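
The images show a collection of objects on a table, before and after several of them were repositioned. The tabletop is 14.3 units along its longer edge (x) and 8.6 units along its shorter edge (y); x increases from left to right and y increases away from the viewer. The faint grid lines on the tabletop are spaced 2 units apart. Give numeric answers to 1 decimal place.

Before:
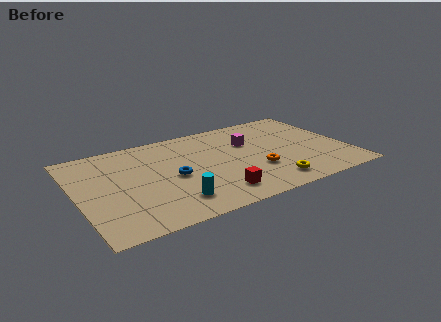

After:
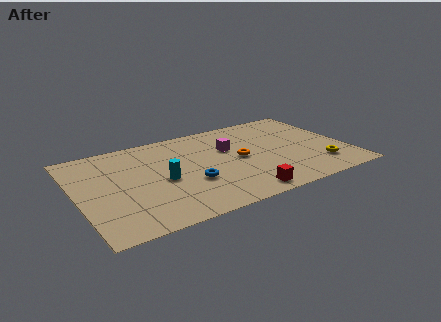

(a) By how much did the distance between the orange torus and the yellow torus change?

+3.0

The distance was about 1.6 in the first image and 4.6 in the second, so they moved 3.0 units further apart.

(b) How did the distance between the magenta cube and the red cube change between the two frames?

-0.3

The distance was about 4.8 in the first image and 4.5 in the second, so they moved 0.3 units closer together.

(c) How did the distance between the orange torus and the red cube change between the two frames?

+0.6

The distance was about 2.7 in the first image and 3.3 in the second, so they moved 0.6 units further apart.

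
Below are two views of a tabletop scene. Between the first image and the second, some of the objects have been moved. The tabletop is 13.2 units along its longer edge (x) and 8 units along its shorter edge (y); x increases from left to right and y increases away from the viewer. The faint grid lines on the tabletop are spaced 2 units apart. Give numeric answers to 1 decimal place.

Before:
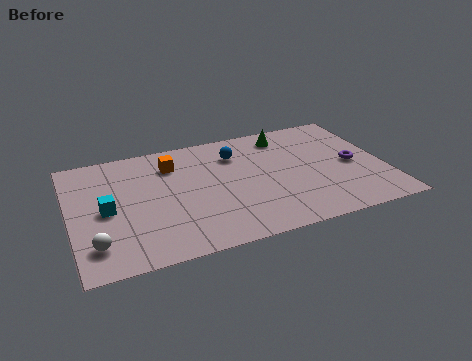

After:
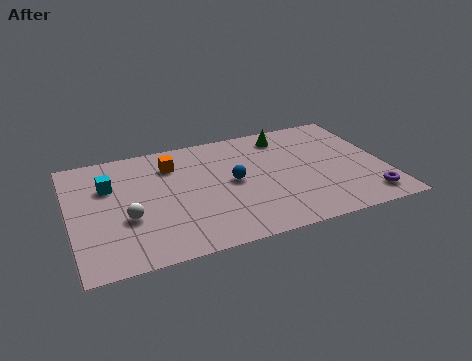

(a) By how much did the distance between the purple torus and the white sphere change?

-1.2

The distance was about 11.2 in the first image and 10.0 in the second, so they moved 1.2 units closer together.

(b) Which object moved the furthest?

the purple torus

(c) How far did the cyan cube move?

1.6

From (1.5, 3.8) to (1.7, 5.4), the cyan cube covered √(0.2² + 1.6²) ≈ 1.6 units.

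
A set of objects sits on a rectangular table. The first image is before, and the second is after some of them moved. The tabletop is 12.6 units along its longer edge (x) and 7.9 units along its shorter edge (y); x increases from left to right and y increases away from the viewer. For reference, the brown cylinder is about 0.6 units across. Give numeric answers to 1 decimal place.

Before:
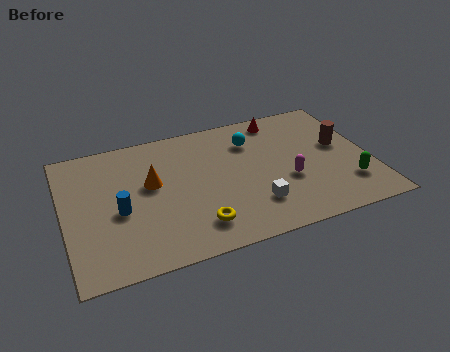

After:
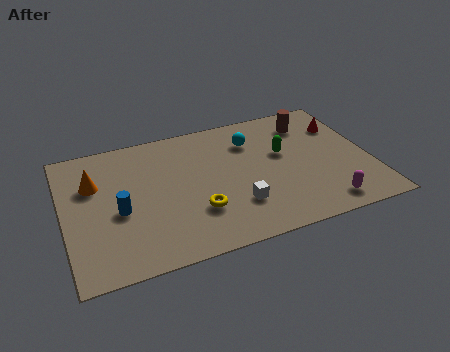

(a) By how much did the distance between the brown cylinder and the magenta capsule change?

+2.4

The distance was about 2.8 in the first image and 5.2 in the second, so they moved 2.4 units further apart.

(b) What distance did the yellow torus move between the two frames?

0.8

The yellow torus was near (5.2, 1.6) before and (5.3, 2.4) after, so it travelled √(0.1² + 0.8²) ≈ 0.8 units.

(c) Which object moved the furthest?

the green capsule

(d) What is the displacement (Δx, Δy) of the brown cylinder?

(-1.1, 1.8)

The brown cylinder was at about (11.5, 4.5) and moved to about (10.4, 6.3).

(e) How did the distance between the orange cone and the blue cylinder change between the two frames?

+0.3

Before: roughly 1.8 units apart; after: 2.1. That's 0.3 units further apart.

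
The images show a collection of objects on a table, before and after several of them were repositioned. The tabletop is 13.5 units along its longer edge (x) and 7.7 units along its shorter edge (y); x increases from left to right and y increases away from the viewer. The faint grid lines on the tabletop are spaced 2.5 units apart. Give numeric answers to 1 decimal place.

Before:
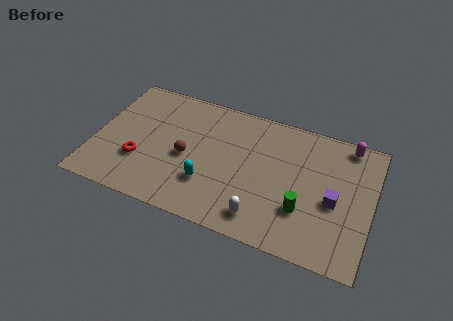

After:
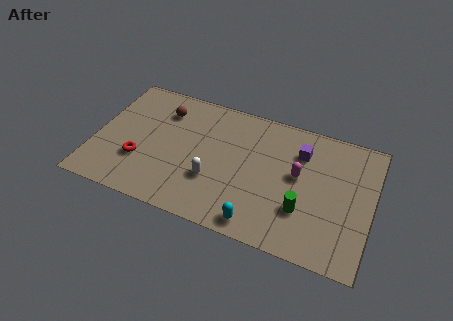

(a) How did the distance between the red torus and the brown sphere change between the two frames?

+1.1

They were about 2.4 units apart before and 3.5 after — 1.1 units further apart.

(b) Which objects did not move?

the green cylinder and the red torus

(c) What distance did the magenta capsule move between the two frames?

3.4

The magenta capsule was near (12.1, 6.9) before and (9.9, 4.3) after, so it travelled √(2.2² + 2.6²) ≈ 3.4 units.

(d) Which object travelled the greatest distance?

the magenta capsule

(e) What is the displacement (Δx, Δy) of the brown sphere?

(-1.4, 2.4)

The brown sphere was at about (4.5, 3.5) and moved to about (3.1, 5.9).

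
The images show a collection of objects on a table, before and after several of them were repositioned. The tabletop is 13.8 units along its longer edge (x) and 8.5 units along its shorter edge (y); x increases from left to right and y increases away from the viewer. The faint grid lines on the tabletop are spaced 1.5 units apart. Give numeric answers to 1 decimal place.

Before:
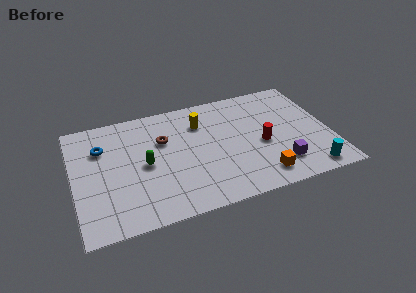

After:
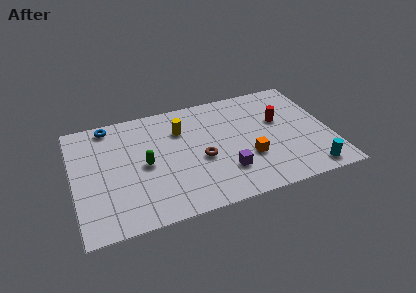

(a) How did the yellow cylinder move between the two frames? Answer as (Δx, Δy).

(-1.1, -0.2)

The yellow cylinder started near (7.0, 6.3) and ended near (5.9, 6.1).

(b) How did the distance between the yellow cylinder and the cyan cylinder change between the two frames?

+0.7

The distance was about 7.6 in the first image and 8.3 in the second, so they moved 0.7 units further apart.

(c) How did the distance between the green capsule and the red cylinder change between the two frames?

+1.2

They were about 6.3 units apart before and 7.5 after — 1.2 units further apart.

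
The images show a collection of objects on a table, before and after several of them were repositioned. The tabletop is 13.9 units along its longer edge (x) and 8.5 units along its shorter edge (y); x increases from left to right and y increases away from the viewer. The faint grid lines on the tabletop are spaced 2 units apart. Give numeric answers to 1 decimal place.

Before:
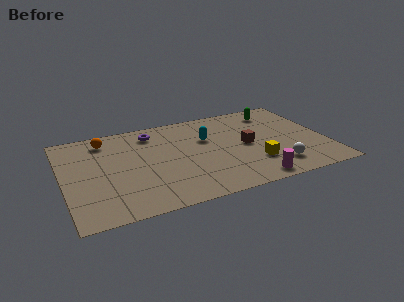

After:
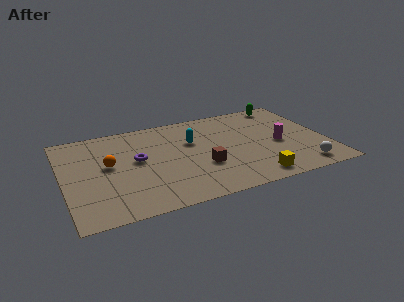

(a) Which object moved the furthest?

the magenta cylinder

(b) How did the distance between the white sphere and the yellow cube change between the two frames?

+1.3

Before: roughly 1.3 units apart; after: 2.6. That's 1.3 units further apart.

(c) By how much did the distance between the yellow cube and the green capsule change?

+2.1

They were about 4.9 units apart before and 7.0 after — 2.1 units further apart.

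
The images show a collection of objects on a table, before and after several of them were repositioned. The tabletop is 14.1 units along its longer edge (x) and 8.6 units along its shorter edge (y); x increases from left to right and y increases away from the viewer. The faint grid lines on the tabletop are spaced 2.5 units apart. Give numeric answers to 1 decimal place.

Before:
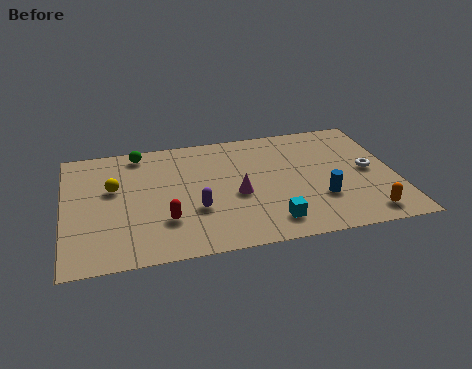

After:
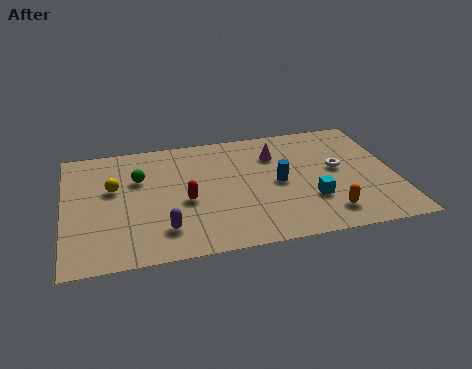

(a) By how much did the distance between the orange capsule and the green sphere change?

-2.5

The distance was about 11.3 in the first image and 8.8 in the second, so they moved 2.5 units closer together.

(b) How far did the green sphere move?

1.9

From (3.3, 7.6) to (3.2, 5.7), the green sphere covered √(0.1² + 1.9²) ≈ 1.9 units.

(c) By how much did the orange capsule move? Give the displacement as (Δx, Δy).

(-1.6, 0.4)

The orange capsule was at about (12.6, 1.2) and moved to about (11.0, 1.6).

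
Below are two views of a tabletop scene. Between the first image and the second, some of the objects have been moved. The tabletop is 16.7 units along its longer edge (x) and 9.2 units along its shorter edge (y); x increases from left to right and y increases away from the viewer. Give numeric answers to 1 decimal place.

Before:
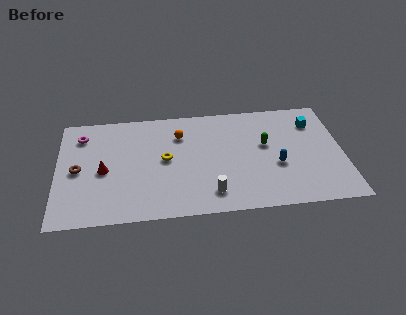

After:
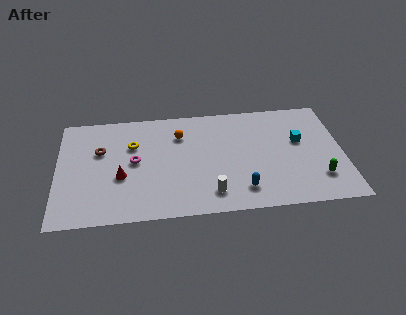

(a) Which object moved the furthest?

the green capsule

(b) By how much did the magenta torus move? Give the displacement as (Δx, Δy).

(3.1, -2.5)

From the two frames, the magenta torus sits at roughly (1.4, 7.3) before and (4.5, 4.8) after.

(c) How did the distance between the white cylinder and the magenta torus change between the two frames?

-4.0

They were about 9.4 units apart before and 5.4 after — 4.0 units closer together.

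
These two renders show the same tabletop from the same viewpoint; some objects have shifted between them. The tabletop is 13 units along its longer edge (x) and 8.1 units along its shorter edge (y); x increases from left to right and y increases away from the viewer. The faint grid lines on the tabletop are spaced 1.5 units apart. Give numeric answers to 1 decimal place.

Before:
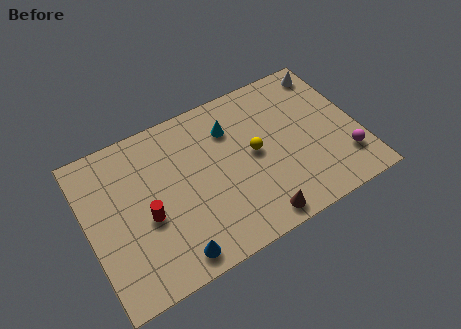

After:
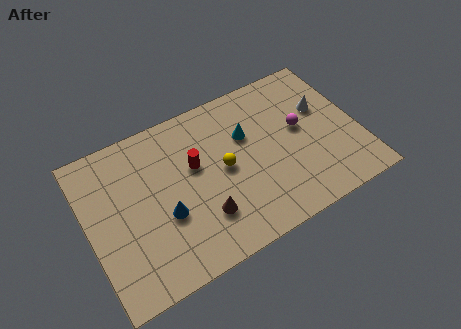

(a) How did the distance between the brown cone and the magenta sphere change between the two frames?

+1.0

The distance was about 4.6 in the first image and 5.6 in the second, so they moved 1.0 units further apart.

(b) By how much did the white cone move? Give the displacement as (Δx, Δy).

(-0.6, -1.9)

The white cone started near (12.1, 7.0) and ended near (11.5, 5.1).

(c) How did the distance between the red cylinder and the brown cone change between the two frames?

-2.8

The distance was about 5.5 in the first image and 2.7 in the second, so they moved 2.8 units closer together.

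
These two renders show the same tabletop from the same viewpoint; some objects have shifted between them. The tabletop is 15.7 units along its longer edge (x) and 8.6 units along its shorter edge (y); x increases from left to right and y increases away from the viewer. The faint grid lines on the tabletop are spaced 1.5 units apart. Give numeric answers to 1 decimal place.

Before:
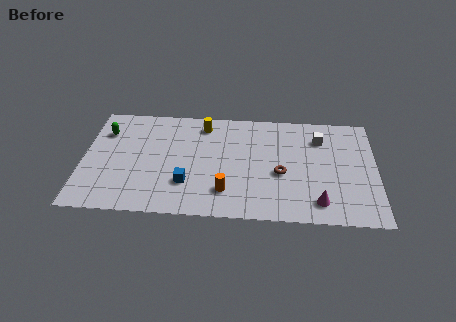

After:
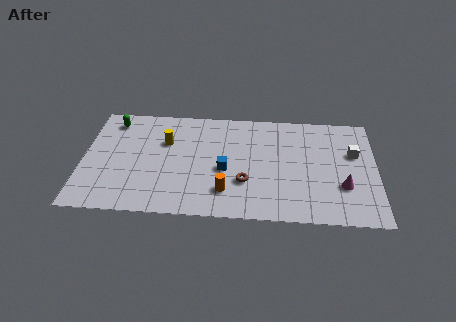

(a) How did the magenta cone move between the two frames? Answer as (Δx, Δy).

(1.3, 1.3)

The magenta cone was at about (12.6, 1.5) and moved to about (13.9, 2.8).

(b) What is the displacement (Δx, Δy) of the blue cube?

(2.0, 1.2)

The blue cube started near (5.6, 2.5) and ended near (7.6, 3.7).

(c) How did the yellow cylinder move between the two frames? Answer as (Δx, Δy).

(-2.0, -1.5)

The yellow cylinder was at about (6.4, 7.2) and moved to about (4.4, 5.7).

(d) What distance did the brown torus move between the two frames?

2.1

The brown torus was near (10.6, 3.6) before and (8.7, 2.8) after, so it travelled √(1.9² + 0.8²) ≈ 2.1 units.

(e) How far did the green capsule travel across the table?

1.0

The green capsule was near (1.1, 6.3) before and (1.5, 7.2) after, so it travelled √(0.4² + 0.9²) ≈ 1.0 units.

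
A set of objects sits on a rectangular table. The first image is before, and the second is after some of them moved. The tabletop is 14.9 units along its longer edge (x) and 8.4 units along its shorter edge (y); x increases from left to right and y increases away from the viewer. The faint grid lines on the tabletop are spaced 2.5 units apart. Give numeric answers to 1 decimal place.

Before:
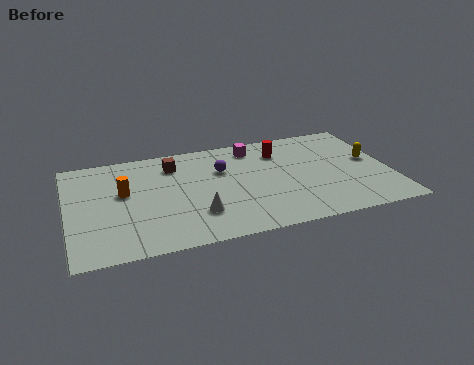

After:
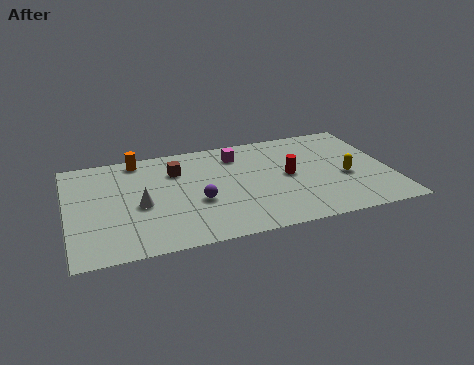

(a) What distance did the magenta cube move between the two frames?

0.9

From (8.8, 7.1) to (8.0, 6.7), the magenta cube covered √(0.8² + 0.4²) ≈ 0.9 units.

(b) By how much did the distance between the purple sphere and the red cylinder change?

+1.5

They were about 2.9 units apart before and 4.4 after — 1.5 units further apart.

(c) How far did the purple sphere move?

2.6

The purple sphere moved from about (7.2, 5.6) to (5.9, 3.3), a distance of √(1.3² + 2.3²) ≈ 2.6.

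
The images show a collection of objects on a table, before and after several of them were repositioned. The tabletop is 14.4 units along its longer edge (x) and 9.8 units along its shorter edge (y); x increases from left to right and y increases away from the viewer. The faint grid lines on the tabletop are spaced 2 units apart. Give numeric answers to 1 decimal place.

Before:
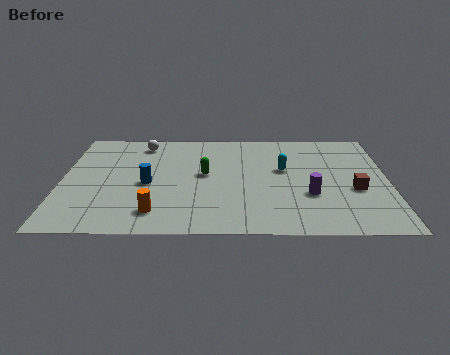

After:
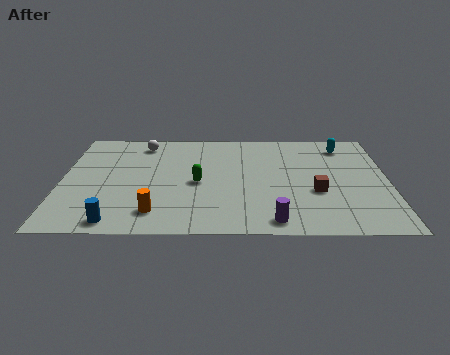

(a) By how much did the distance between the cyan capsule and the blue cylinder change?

+6.1

They were about 6.2 units apart before and 12.3 after — 6.1 units further apart.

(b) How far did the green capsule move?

0.9

The green capsule was near (6.3, 5.3) before and (6.0, 4.5) after, so it travelled √(0.3² + 0.8²) ≈ 0.9 units.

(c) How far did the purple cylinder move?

2.8

From (10.9, 3.4) to (9.3, 1.1), the purple cylinder covered √(1.6² + 2.3²) ≈ 2.8 units.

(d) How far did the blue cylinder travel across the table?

3.6

The blue cylinder was near (3.8, 4.4) before and (2.5, 1.0) after, so it travelled √(1.3² + 3.4²) ≈ 3.6 units.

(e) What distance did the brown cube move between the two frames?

1.7

The brown cube moved from about (12.9, 3.9) to (11.2, 3.7), a distance of √(1.7² + 0.2²) ≈ 1.7.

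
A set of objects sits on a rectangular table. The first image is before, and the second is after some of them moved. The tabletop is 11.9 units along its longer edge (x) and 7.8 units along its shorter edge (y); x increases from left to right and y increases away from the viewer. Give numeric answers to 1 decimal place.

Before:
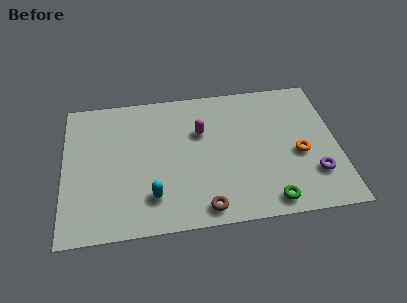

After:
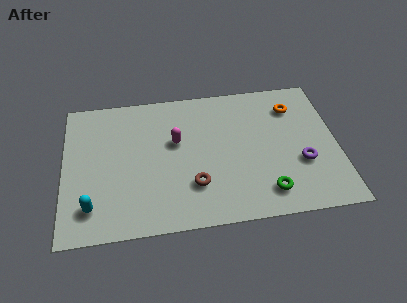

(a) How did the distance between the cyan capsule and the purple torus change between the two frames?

+2.2

Before: roughly 7.0 units apart; after: 9.2. That's 2.2 units further apart.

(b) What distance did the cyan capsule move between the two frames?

2.6

The cyan capsule was near (3.8, 1.8) before and (1.2, 1.6) after, so it travelled √(2.6² + 0.2²) ≈ 2.6 units.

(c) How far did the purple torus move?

0.9

From (10.8, 2.1) to (10.3, 2.8), the purple torus covered √(0.5² + 0.7²) ≈ 0.9 units.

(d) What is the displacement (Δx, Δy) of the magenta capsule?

(-1.1, -0.4)

From the two frames, the magenta capsule sits at roughly (6.0, 5.1) before and (4.9, 4.7) after.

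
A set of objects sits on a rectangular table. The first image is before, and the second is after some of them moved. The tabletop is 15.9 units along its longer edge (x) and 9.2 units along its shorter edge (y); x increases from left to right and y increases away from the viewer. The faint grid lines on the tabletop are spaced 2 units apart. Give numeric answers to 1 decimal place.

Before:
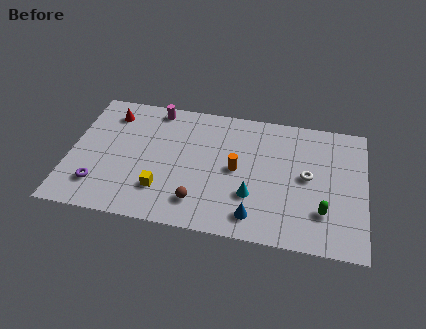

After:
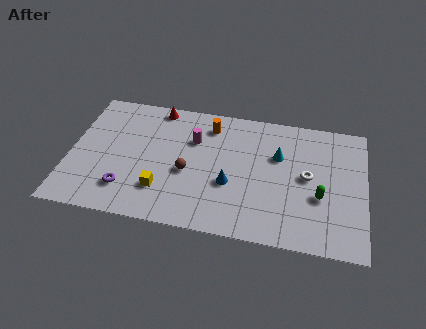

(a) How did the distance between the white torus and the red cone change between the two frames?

-2.1

The distance was about 11.1 in the first image and 9.0 in the second, so they moved 2.1 units closer together.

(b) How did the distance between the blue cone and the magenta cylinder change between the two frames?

-5.3

They were about 8.8 units apart before and 3.5 after — 5.3 units closer together.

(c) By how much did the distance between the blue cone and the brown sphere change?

-0.7

Before: roughly 3.0 units apart; after: 2.3. That's 0.7 units closer together.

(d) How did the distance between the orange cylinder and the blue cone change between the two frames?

+0.9

The distance was about 3.3 in the first image and 4.2 in the second, so they moved 0.9 units further apart.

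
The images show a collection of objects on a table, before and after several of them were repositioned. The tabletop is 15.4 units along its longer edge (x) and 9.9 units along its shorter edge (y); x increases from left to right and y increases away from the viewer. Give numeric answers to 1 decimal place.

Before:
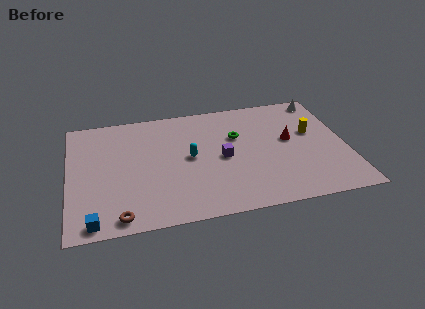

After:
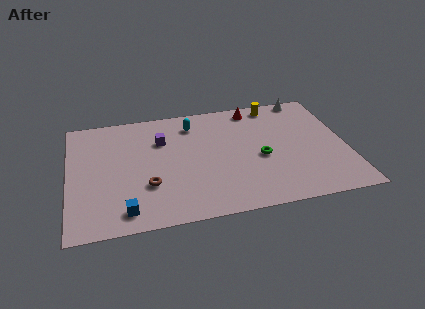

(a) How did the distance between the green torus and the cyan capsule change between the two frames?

+2.2

Before: roughly 3.0 units apart; after: 5.2. That's 2.2 units further apart.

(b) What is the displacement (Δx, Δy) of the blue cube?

(1.7, 0.5)

The blue cube was at about (1.3, 0.9) and moved to about (3.0, 1.4).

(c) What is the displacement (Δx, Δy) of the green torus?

(1.2, -2.1)

The green torus was at about (9.4, 6.4) and moved to about (10.6, 4.3).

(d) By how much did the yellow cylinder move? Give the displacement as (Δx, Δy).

(-1.9, 2.9)

From the two frames, the yellow cylinder sits at roughly (13.6, 5.9) before and (11.7, 8.8) after.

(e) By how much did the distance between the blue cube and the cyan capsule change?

+0.9

They were about 6.8 units apart before and 7.7 after — 0.9 units further apart.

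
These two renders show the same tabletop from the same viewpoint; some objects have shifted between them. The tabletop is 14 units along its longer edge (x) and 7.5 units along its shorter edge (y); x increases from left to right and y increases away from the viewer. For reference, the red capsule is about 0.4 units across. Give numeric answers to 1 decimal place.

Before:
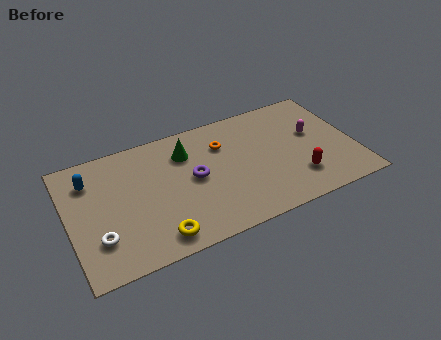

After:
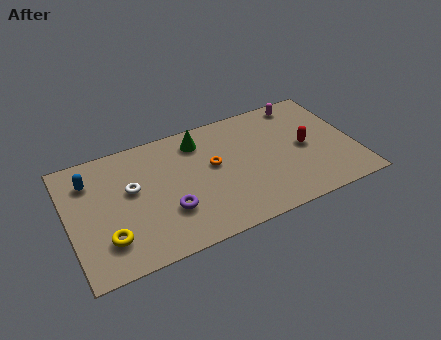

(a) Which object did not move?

the blue capsule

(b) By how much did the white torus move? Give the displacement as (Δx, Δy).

(1.8, 2.3)

From the two frames, the white torus sits at roughly (1.3, 2.1) before and (3.1, 4.4) after.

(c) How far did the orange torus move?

1.3

From (7.7, 5.4) to (7.1, 4.3), the orange torus covered √(0.6² + 1.1²) ≈ 1.3 units.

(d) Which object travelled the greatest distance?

the white torus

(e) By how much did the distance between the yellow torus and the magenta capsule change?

+2.4

They were about 8.7 units apart before and 11.1 after — 2.4 units further apart.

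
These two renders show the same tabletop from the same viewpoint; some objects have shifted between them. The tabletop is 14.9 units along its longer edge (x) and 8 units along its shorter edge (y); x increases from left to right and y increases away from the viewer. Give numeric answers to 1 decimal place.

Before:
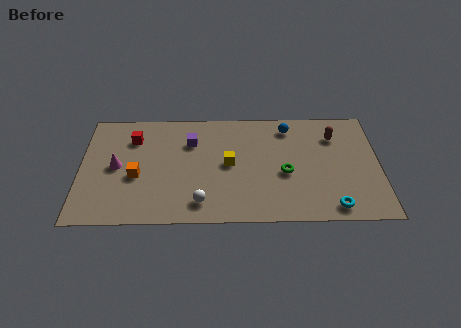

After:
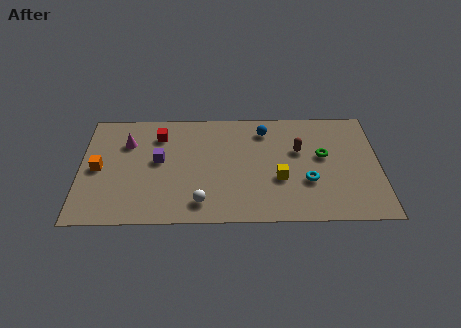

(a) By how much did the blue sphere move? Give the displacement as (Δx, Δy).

(-1.2, -0.2)

The blue sphere started near (10.4, 6.7) and ended near (9.2, 6.5).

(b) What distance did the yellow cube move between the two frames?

2.7

The yellow cube was near (7.4, 4.1) before and (9.9, 3.0) after, so it travelled √(2.5² + 1.1²) ≈ 2.7 units.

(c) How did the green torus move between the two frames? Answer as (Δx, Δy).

(1.9, 1.2)

From the two frames, the green torus sits at roughly (10.2, 3.4) before and (12.1, 4.6) after.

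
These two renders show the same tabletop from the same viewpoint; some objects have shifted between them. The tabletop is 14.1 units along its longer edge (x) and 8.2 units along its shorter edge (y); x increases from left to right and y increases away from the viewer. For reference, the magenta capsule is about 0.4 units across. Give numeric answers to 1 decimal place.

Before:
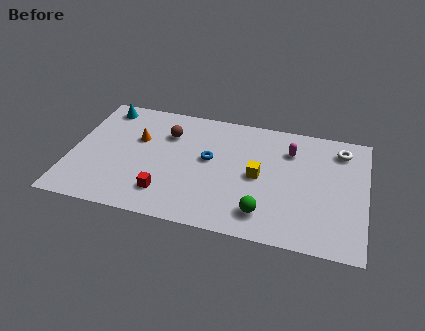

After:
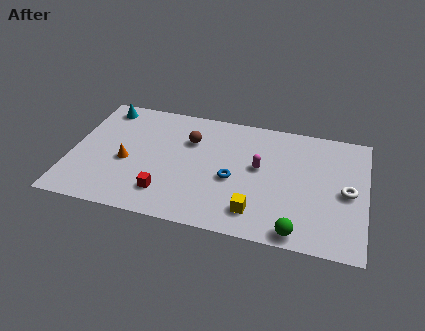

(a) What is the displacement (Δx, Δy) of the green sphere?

(1.6, -0.8)

From the two frames, the green sphere sits at roughly (9.4, 1.6) before and (11.0, 0.8) after.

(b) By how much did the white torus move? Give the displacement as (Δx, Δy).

(0.4, -2.8)

From the two frames, the white torus sits at roughly (12.8, 6.7) before and (13.2, 3.9) after.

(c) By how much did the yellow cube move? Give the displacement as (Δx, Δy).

(0.0, -2.4)

From the two frames, the yellow cube sits at roughly (9.0, 4.0) before and (9.0, 1.6) after.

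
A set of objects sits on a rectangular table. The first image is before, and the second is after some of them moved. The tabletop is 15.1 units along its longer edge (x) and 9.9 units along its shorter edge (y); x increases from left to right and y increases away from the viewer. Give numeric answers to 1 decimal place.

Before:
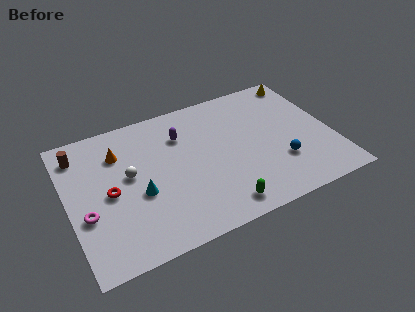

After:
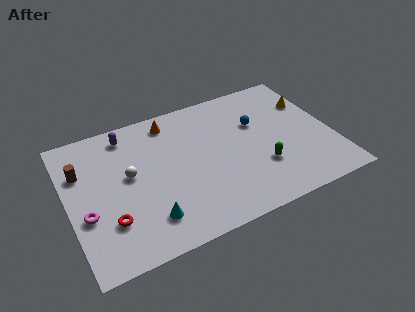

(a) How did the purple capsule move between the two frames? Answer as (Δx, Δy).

(-3.0, 1.3)

The purple capsule was at about (6.7, 7.2) and moved to about (3.7, 8.5).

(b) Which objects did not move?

the magenta torus and the white sphere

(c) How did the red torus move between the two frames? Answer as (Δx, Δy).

(-0.2, -1.9)

The red torus started near (2.3, 4.7) and ended near (2.1, 2.8).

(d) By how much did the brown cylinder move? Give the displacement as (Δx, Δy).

(0.0, -1.3)

From the two frames, the brown cylinder sits at roughly (0.9, 8.1) before and (0.9, 6.8) after.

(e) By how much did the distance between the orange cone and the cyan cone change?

+3.3

The distance was about 3.4 in the first image and 6.7 in the second, so they moved 3.3 units further apart.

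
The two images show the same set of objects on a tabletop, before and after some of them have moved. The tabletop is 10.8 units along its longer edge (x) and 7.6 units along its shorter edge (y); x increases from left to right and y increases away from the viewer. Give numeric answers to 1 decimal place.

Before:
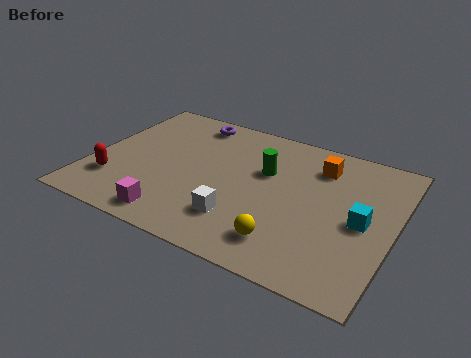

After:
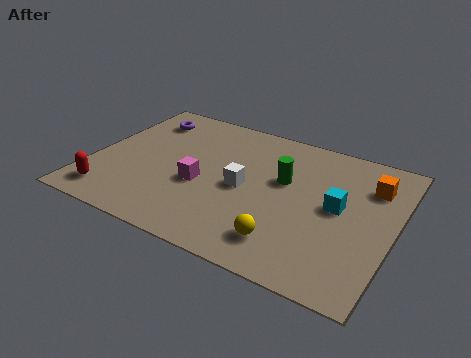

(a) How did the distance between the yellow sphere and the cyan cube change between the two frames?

-0.3

The distance was about 3.2 in the first image and 2.9 in the second, so they moved 0.3 units closer together.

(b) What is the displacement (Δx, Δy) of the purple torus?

(-1.7, -0.5)

The purple torus started near (3.1, 6.6) and ended near (1.4, 6.1).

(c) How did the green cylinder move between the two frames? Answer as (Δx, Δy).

(0.7, -0.2)

The green cylinder was at about (6.1, 4.8) and moved to about (6.8, 4.6).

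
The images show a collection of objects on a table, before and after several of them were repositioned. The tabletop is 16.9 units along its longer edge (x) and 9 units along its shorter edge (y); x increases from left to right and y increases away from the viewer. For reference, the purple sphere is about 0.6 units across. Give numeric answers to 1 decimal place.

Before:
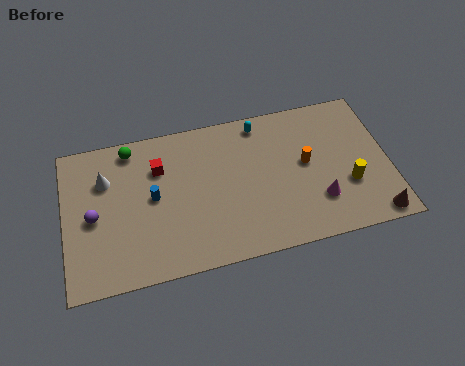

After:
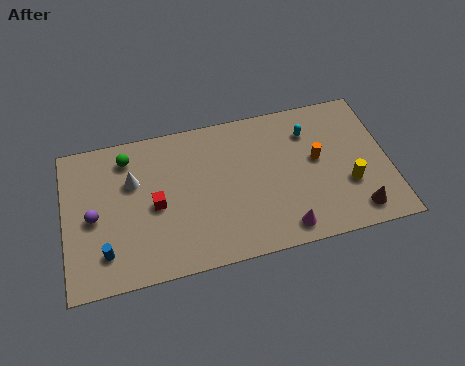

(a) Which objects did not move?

the purple sphere and the yellow cylinder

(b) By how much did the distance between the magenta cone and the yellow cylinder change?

+2.3

They were about 1.7 units apart before and 4.0 after — 2.3 units further apart.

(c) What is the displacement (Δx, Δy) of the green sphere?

(-0.2, -0.5)

From the two frames, the green sphere sits at roughly (3.6, 7.9) before and (3.4, 7.4) after.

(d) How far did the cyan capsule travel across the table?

2.7

From (10.4, 7.9) to (12.9, 6.8), the cyan capsule covered √(2.5² + 1.1²) ≈ 2.7 units.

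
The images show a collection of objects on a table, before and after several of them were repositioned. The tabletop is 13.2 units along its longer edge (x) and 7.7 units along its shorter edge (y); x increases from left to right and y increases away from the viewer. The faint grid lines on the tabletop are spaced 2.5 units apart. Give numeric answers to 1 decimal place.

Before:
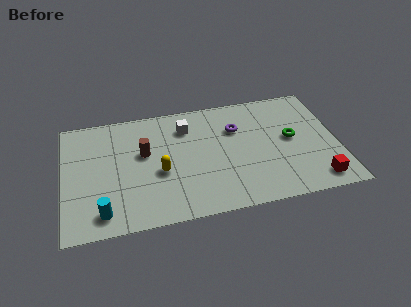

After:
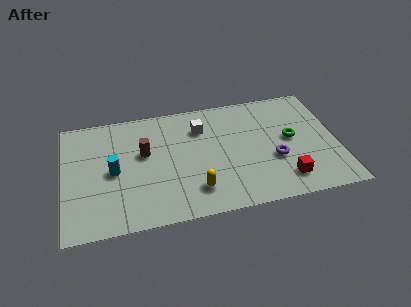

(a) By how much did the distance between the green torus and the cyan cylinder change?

-1.0

The distance was about 9.6 in the first image and 8.6 in the second, so they moved 1.0 units closer together.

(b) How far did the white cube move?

0.7

The white cube moved from about (6.0, 5.9) to (6.7, 5.7), a distance of √(0.7² + 0.2²) ≈ 0.7.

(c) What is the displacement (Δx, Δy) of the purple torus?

(1.7, -2.4)

The purple torus was at about (8.4, 5.3) and moved to about (10.1, 2.9).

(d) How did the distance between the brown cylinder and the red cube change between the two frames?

-1.5

They were about 8.8 units apart before and 7.3 after — 1.5 units closer together.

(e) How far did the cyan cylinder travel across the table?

2.6

The cyan cylinder moved from about (1.8, 1.2) to (2.4, 3.7), a distance of √(0.6² + 2.5²) ≈ 2.6.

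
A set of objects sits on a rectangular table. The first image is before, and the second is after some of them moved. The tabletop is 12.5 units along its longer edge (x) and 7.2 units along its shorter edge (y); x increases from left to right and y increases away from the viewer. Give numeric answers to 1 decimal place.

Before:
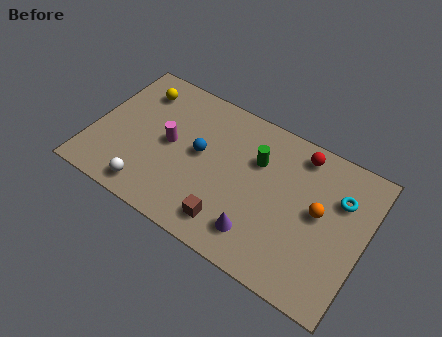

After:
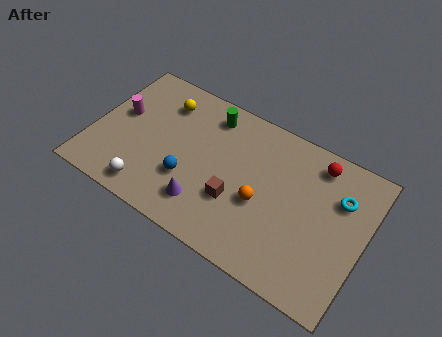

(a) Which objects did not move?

the cyan torus and the white sphere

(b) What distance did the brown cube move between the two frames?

1.2

The brown cube moved from about (6.7, 1.3) to (6.8, 2.5), a distance of √(0.1² + 1.2²) ≈ 1.2.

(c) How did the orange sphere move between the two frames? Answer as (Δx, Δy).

(-2.5, -0.9)

The orange sphere was at about (10.4, 3.9) and moved to about (7.9, 3.0).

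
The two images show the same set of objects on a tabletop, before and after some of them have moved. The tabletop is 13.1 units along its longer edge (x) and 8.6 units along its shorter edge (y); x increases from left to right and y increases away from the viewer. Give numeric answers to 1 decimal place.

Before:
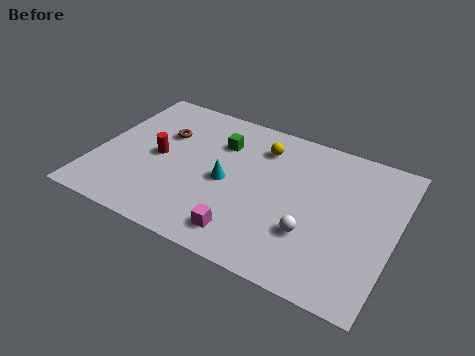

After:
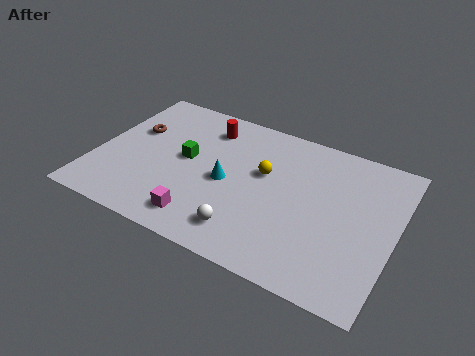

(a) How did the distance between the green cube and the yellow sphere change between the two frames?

+1.6

They were about 1.9 units apart before and 3.5 after — 1.6 units further apart.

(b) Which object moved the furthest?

the red cylinder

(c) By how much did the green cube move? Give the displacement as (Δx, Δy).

(-1.3, -1.6)

The green cube was at about (5.2, 6.2) and moved to about (3.9, 4.6).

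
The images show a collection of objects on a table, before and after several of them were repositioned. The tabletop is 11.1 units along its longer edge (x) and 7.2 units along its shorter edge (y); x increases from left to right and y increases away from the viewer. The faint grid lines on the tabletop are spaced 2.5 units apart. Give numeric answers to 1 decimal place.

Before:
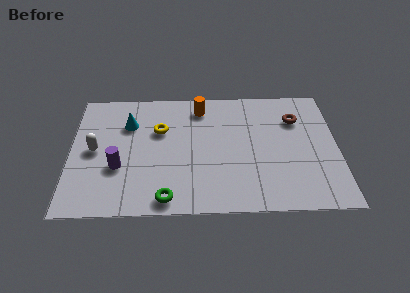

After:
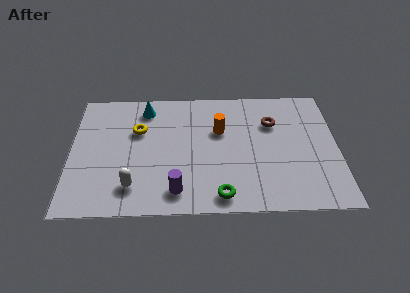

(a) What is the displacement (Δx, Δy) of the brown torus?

(-1.0, -0.2)

The brown torus was at about (9.4, 5.2) and moved to about (8.4, 5.0).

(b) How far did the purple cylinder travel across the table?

2.8

The purple cylinder was near (2.0, 2.6) before and (4.4, 1.2) after, so it travelled √(2.4² + 1.4²) ≈ 2.8 units.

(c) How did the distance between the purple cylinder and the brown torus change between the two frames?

-2.3

Before: roughly 7.8 units apart; after: 5.5. That's 2.3 units closer together.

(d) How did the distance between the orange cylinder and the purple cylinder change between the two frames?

-1.0

The distance was about 4.8 in the first image and 3.8 in the second, so they moved 1.0 units closer together.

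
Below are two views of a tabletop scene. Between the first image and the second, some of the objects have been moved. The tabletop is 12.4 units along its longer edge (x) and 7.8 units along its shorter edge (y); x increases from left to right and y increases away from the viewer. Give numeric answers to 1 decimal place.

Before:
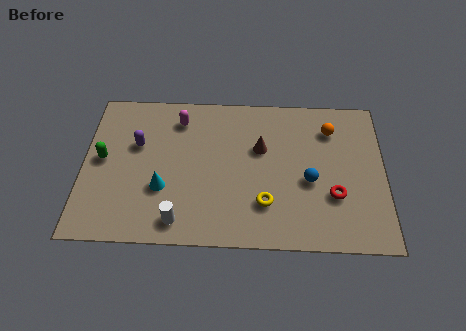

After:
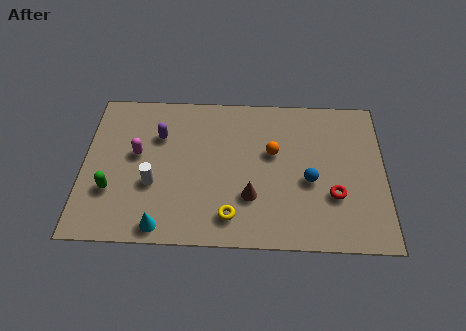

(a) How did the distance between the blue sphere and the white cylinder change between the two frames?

+0.7

Before: roughly 5.7 units apart; after: 6.4. That's 0.7 units further apart.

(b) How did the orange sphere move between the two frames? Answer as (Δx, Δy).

(-2.4, -1.3)

The orange sphere started near (10.2, 6.0) and ended near (7.8, 4.7).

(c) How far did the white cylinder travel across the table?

2.1

The white cylinder was near (4.0, 1.1) before and (2.9, 2.9) after, so it travelled √(1.1² + 1.8²) ≈ 2.1 units.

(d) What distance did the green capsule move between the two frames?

1.6

The green capsule was near (0.8, 4.1) before and (1.2, 2.5) after, so it travelled √(0.4² + 1.6²) ≈ 1.6 units.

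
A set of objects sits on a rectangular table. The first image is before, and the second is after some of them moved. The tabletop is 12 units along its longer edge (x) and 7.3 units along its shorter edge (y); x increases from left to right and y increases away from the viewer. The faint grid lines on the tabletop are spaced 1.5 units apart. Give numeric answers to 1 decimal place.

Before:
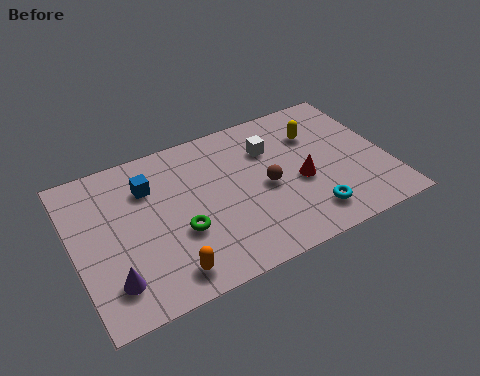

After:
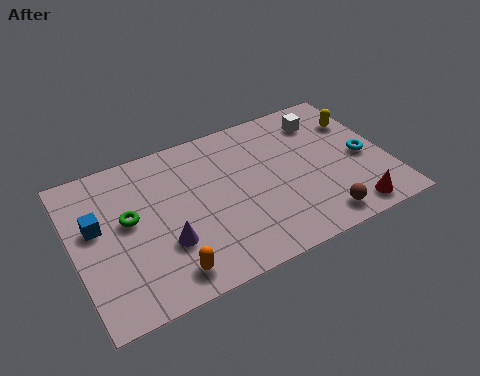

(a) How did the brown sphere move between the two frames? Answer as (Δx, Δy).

(1.7, -2.4)

From the two frames, the brown sphere sits at roughly (7.3, 3.4) before and (9.0, 1.0) after.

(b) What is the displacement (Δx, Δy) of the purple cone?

(2.1, 0.8)

The purple cone started near (1.2, 1.6) and ended near (3.3, 2.4).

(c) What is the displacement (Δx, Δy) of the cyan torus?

(2.4, 1.9)

From the two frames, the cyan torus sits at roughly (8.7, 1.4) before and (11.1, 3.3) after.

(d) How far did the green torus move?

2.3

From (3.9, 2.7) to (2.1, 4.1), the green torus covered √(1.8² + 1.4²) ≈ 2.3 units.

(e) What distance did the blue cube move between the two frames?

2.3

The blue cube moved from about (3.0, 5.3) to (0.9, 4.3), a distance of √(2.1² + 1.0²) ≈ 2.3.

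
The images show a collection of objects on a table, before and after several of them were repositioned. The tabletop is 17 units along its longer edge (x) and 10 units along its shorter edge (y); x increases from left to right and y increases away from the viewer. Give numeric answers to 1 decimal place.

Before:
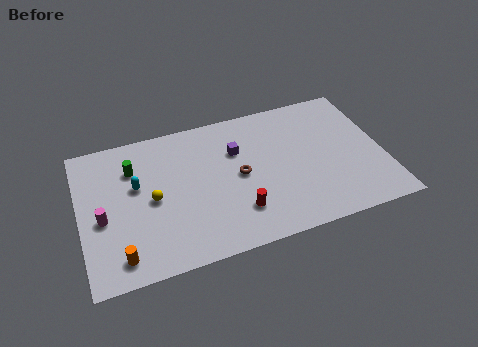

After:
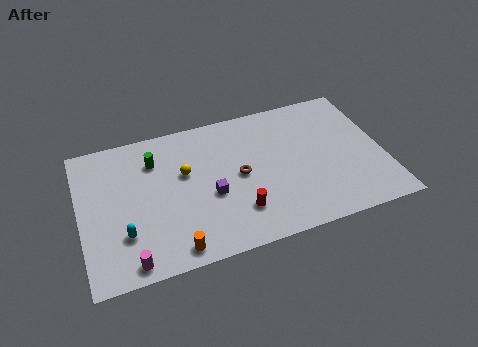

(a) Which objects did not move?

the red cylinder and the brown torus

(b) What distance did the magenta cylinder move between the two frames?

3.5

From (1.2, 4.3) to (2.5, 1.0), the magenta cylinder covered √(1.3² + 3.3²) ≈ 3.5 units.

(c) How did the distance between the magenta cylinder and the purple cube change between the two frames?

-2.5

The distance was about 8.1 in the first image and 5.6 in the second, so they moved 2.5 units closer together.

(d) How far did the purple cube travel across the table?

3.2

The purple cube moved from about (8.9, 6.8) to (7.2, 4.1), a distance of √(1.7² + 2.7²) ≈ 3.2.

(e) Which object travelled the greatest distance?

the magenta cylinder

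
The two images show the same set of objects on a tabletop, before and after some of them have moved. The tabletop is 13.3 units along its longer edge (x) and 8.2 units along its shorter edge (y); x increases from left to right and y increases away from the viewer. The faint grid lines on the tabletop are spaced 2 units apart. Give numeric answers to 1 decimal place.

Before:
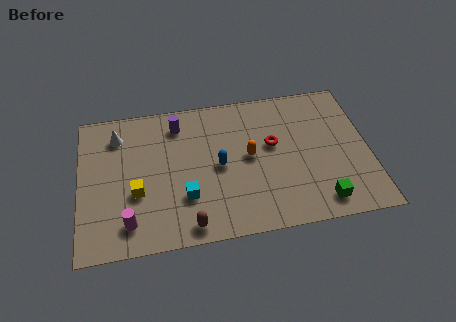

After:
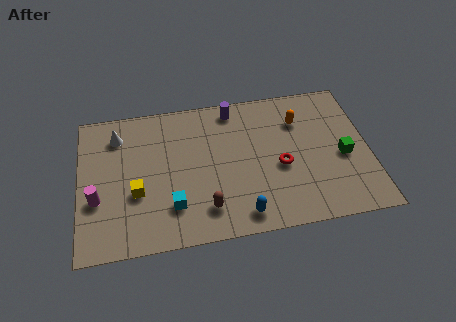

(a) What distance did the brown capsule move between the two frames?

1.1

The brown capsule was near (4.9, 0.9) before and (5.7, 1.7) after, so it travelled √(0.8² + 0.8²) ≈ 1.1 units.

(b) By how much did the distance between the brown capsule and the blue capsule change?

-1.7

The distance was about 3.4 in the first image and 1.7 in the second, so they moved 1.7 units closer together.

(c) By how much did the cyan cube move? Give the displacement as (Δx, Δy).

(-0.6, -0.4)

The cyan cube started near (4.8, 2.5) and ended near (4.2, 2.1).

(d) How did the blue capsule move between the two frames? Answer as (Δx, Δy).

(0.9, -2.9)

The blue capsule was at about (6.4, 4.0) and moved to about (7.3, 1.1).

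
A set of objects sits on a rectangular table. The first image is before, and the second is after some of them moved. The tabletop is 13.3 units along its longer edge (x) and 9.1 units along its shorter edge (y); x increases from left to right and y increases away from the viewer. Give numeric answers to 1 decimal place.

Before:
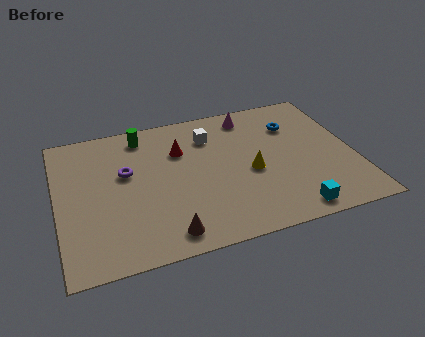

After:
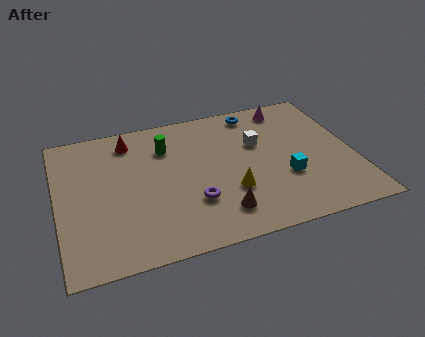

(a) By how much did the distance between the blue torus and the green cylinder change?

-2.5

Before: roughly 6.9 units apart; after: 4.4. That's 2.5 units closer together.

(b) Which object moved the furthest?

the purple torus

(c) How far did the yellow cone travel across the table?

1.4

From (8.6, 4.0) to (7.6, 3.0), the yellow cone covered √(1.0² + 1.0²) ≈ 1.4 units.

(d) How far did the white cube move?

2.4

The white cube was near (7.0, 6.9) before and (9.1, 5.8) after, so it travelled √(2.1² + 1.1²) ≈ 2.4 units.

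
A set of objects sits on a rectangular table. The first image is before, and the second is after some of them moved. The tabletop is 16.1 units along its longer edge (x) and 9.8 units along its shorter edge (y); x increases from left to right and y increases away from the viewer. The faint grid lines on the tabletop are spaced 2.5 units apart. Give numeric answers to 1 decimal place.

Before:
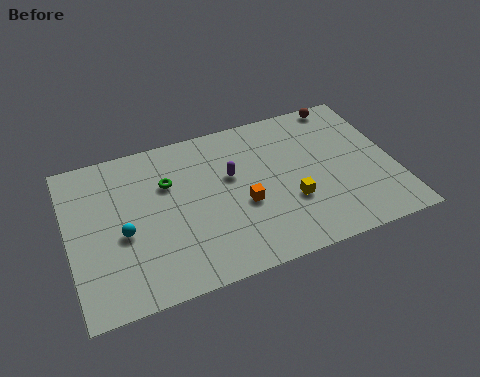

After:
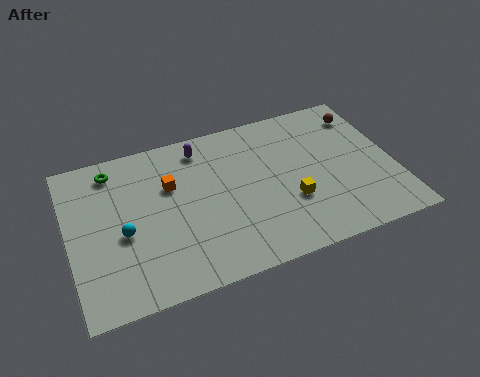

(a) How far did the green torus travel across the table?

3.1

The green torus was near (5.0, 6.6) before and (2.4, 8.3) after, so it travelled √(2.6² + 1.7²) ≈ 3.1 units.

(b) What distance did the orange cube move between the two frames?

4.2

The orange cube was near (8.5, 4.0) before and (5.1, 6.4) after, so it travelled √(3.4² + 2.4²) ≈ 4.2 units.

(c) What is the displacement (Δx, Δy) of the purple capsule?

(-1.3, 2.3)

The purple capsule started near (8.1, 6.0) and ended near (6.8, 8.3).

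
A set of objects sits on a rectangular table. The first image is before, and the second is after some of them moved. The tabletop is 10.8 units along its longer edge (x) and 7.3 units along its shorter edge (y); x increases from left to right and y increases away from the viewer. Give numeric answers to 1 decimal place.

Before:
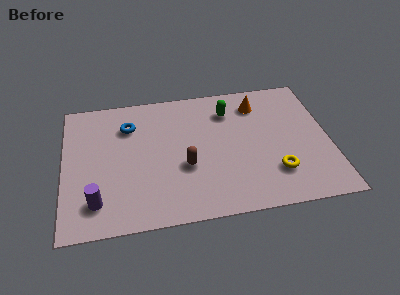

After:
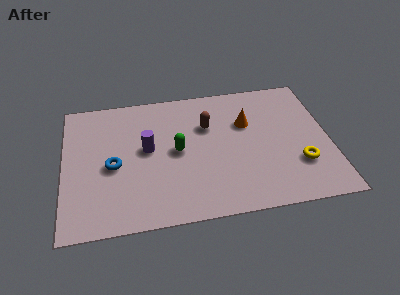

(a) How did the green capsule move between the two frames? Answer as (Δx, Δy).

(-2.2, -1.9)

The green capsule was at about (6.8, 5.6) and moved to about (4.6, 3.7).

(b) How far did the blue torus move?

2.2

The blue torus moved from about (2.7, 5.4) to (2.0, 3.3), a distance of √(0.7² + 2.1²) ≈ 2.2.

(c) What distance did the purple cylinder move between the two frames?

3.3

From (1.3, 1.5) to (3.4, 4.0), the purple cylinder covered √(2.1² + 2.5²) ≈ 3.3 units.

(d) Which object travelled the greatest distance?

the purple cylinder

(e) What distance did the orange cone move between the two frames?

1.1

From (8.0, 5.8) to (7.5, 4.8), the orange cone covered √(0.5² + 1.0²) ≈ 1.1 units.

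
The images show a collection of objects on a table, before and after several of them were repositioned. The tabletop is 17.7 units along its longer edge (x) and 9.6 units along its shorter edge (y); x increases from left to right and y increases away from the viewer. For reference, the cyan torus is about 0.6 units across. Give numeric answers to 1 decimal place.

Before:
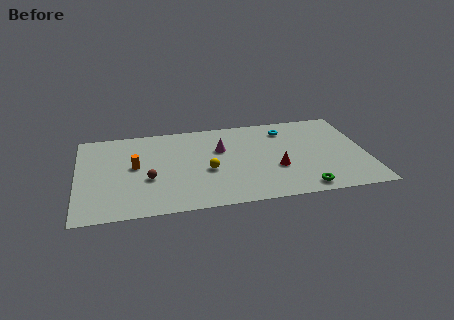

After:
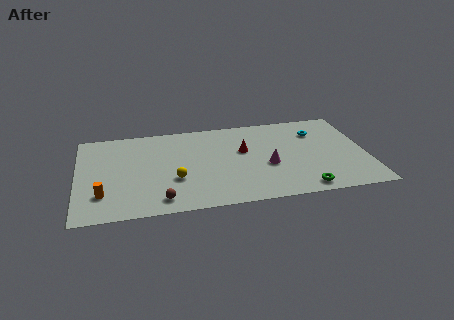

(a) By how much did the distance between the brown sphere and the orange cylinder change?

+2.0

Before: roughly 1.7 units apart; after: 3.7. That's 2.0 units further apart.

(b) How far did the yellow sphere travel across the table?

2.1

The yellow sphere moved from about (7.9, 4.0) to (5.9, 3.4), a distance of √(2.0² + 0.6²) ≈ 2.1.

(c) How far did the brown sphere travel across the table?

2.4

The brown sphere moved from about (4.3, 3.7) to (5.0, 1.4), a distance of √(0.7² + 2.3²) ≈ 2.4.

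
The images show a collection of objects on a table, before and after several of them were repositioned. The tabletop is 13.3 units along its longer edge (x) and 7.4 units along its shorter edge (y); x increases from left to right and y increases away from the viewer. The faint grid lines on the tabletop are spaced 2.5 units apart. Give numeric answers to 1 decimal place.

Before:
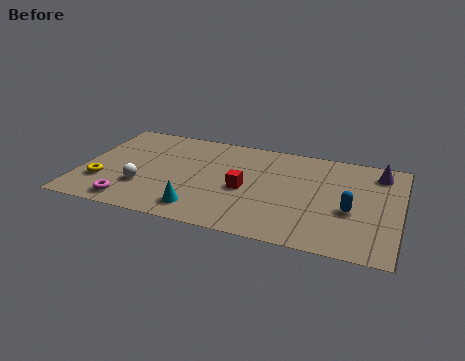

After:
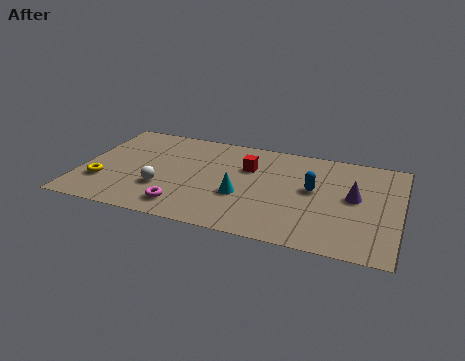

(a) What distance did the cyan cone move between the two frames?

2.2

The cyan cone was near (5.2, 1.3) before and (6.8, 2.8) after, so it travelled √(1.6² + 1.5²) ≈ 2.2 units.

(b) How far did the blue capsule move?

1.9

From (11.3, 3.0) to (9.7, 4.1), the blue capsule covered √(1.6² + 1.1²) ≈ 1.9 units.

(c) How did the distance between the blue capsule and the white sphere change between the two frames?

-2.2

They were about 8.6 units apart before and 6.4 after — 2.2 units closer together.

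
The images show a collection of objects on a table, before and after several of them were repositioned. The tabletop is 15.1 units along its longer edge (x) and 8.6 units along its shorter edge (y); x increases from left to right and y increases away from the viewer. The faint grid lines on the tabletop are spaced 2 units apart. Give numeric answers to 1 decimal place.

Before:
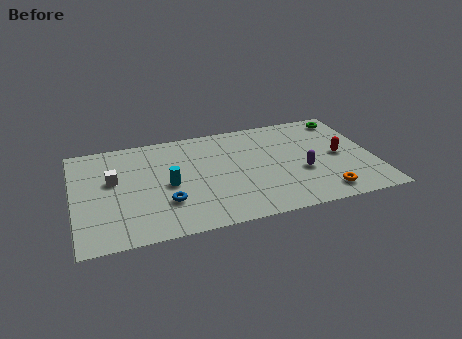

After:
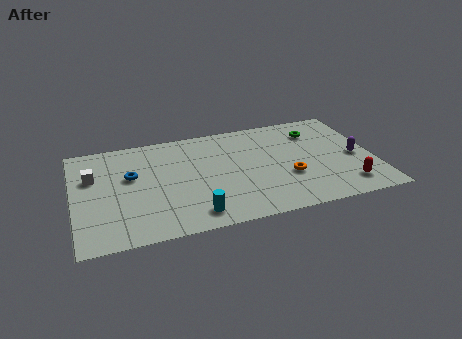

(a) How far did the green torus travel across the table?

1.8

The green torus moved from about (14.0, 7.4) to (12.4, 6.6), a distance of √(1.6² + 0.8²) ≈ 1.8.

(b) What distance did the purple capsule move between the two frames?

2.9

From (11.4, 3.3) to (14.2, 3.9), the purple capsule covered √(2.8² + 0.6²) ≈ 2.9 units.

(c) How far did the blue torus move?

3.1

From (4.5, 2.6) to (2.9, 5.2), the blue torus covered √(1.6² + 2.6²) ≈ 3.1 units.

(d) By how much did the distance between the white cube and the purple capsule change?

+3.7

Before: roughly 9.6 units apart; after: 13.3. That's 3.7 units further apart.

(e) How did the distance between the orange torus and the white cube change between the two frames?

-1.0

Before: roughly 11.0 units apart; after: 10.0. That's 1.0 units closer together.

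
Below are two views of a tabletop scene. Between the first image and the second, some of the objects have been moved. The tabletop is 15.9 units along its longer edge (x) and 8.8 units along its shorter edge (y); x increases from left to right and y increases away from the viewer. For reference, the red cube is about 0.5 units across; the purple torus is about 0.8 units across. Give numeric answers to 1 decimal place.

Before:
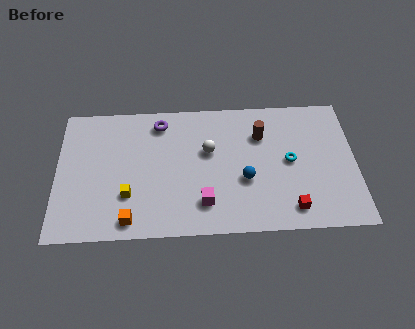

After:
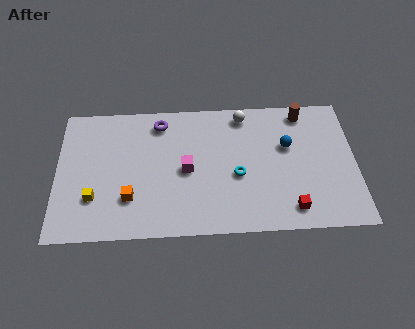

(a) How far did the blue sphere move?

3.1

From (10.0, 3.4) to (12.3, 5.5), the blue sphere covered √(2.3² + 2.1²) ≈ 3.1 units.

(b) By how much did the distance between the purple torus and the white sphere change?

+1.2

Before: roughly 3.3 units apart; after: 4.5. That's 1.2 units further apart.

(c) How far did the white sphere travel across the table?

3.0

From (8.1, 5.4) to (10.0, 7.7), the white sphere covered √(1.9² + 2.3²) ≈ 3.0 units.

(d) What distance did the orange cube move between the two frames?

1.4

From (3.9, 1.1) to (3.9, 2.5), the orange cube covered √(0.0² + 1.4²) ≈ 1.4 units.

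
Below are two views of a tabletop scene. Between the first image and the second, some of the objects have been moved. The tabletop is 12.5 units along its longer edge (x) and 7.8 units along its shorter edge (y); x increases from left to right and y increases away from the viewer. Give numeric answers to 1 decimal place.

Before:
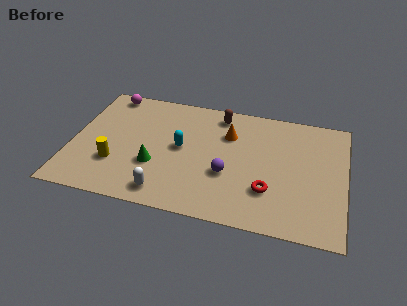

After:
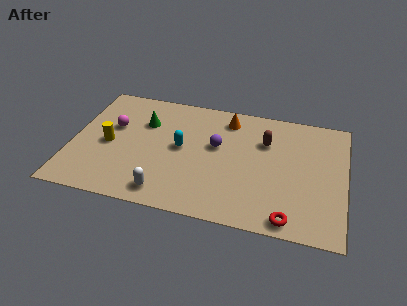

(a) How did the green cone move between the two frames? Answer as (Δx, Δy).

(-0.7, 2.7)

The green cone was at about (3.9, 2.7) and moved to about (3.2, 5.4).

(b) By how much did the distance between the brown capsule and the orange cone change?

+0.8

They were about 1.3 units apart before and 2.1 after — 0.8 units further apart.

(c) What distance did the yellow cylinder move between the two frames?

1.3

From (2.1, 2.4) to (1.7, 3.6), the yellow cylinder covered √(0.4² + 1.2²) ≈ 1.3 units.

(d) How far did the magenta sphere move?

2.2

From (1.4, 7.0) to (1.8, 4.8), the magenta sphere covered √(0.4² + 2.2²) ≈ 2.2 units.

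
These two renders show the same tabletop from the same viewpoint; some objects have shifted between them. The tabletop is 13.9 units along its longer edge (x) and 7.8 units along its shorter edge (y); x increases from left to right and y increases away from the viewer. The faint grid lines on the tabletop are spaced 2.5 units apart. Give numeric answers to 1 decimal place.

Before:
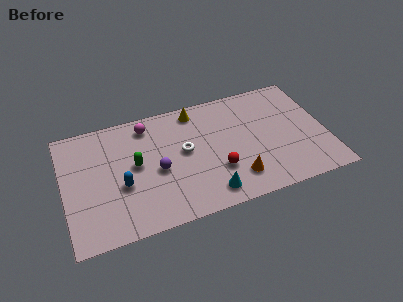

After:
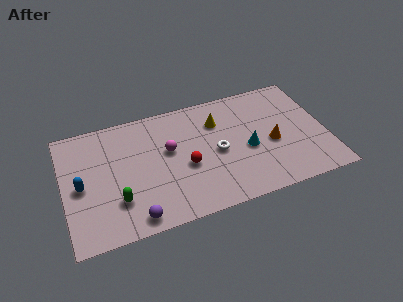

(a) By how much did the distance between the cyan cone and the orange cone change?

-0.3

The distance was about 1.6 in the first image and 1.3 in the second, so they moved 0.3 units closer together.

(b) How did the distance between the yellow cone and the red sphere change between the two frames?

-1.3

They were about 4.4 units apart before and 3.1 after — 1.3 units closer together.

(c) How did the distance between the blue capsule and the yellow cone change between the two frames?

+2.1

The distance was about 5.6 in the first image and 7.7 in the second, so they moved 2.1 units further apart.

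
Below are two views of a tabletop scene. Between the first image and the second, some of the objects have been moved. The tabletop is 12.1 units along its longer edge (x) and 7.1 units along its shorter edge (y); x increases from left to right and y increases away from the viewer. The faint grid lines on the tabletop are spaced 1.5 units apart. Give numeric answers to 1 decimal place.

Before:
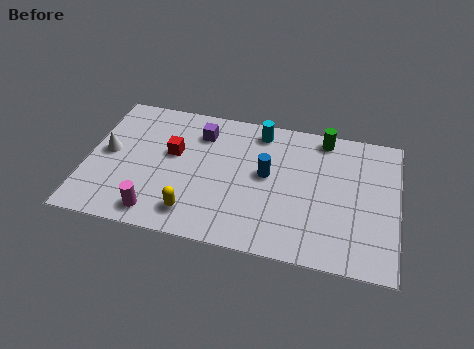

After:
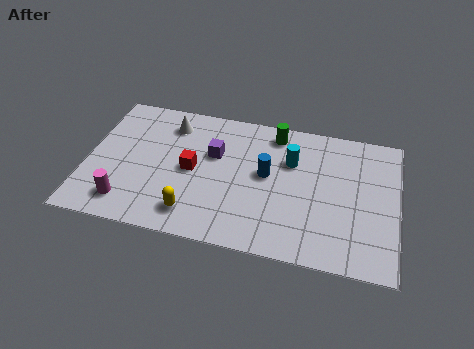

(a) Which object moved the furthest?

the white cone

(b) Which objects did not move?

the blue cylinder and the yellow capsule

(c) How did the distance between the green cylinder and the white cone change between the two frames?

-4.6

They were about 8.7 units apart before and 4.1 after — 4.6 units closer together.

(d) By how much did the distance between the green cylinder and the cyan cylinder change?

-1.0

They were about 2.5 units apart before and 1.5 after — 1.0 units closer together.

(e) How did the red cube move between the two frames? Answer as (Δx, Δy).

(0.8, -0.7)

From the two frames, the red cube sits at roughly (3.3, 4.2) before and (4.1, 3.5) after.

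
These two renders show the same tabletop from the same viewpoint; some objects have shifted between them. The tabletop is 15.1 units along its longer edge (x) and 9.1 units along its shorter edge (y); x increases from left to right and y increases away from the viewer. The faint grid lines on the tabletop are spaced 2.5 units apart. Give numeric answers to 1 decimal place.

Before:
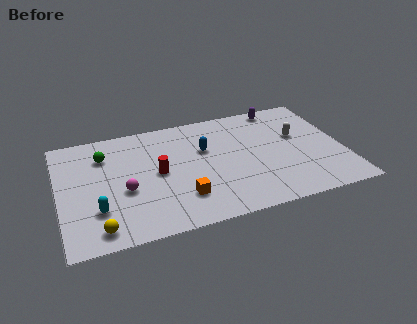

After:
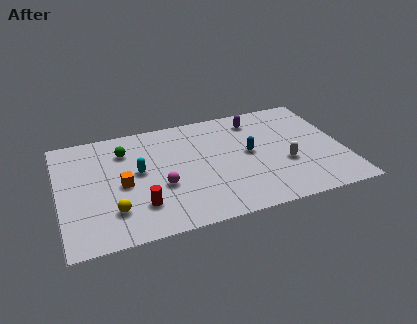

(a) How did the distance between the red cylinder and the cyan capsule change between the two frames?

-1.2

The distance was about 3.9 in the first image and 2.7 in the second, so they moved 1.2 units closer together.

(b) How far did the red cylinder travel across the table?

2.5

The red cylinder was near (5.2, 4.6) before and (4.1, 2.3) after, so it travelled √(1.1² + 2.3²) ≈ 2.5 units.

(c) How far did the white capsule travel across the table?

2.3

The white capsule moved from about (12.8, 5.5) to (11.9, 3.4), a distance of √(0.9² + 2.1²) ≈ 2.3.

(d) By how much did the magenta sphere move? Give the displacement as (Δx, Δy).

(1.9, -0.2)

The magenta sphere was at about (3.4, 3.7) and moved to about (5.3, 3.5).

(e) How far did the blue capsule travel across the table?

2.5

From (7.8, 5.8) to (10.1, 4.8), the blue capsule covered √(2.3² + 1.0²) ≈ 2.5 units.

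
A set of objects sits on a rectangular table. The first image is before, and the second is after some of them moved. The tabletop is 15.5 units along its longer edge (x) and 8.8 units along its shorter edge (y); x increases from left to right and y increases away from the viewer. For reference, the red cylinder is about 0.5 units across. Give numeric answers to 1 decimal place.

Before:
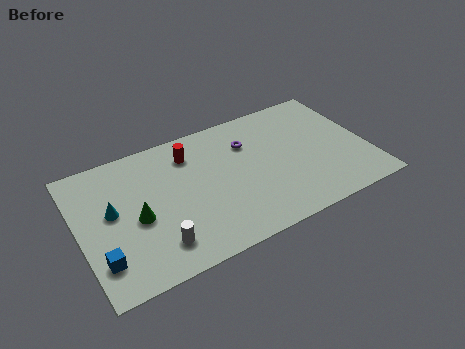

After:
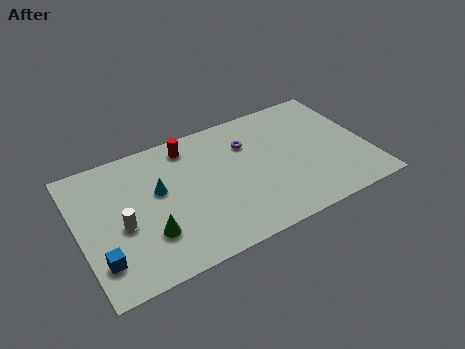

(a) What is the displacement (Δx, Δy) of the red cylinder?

(0.0, 0.6)

The red cylinder started near (6.2, 6.9) and ended near (6.2, 7.5).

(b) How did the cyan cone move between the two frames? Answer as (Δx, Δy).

(2.5, 0.3)

The cyan cone was at about (1.8, 4.9) and moved to about (4.3, 5.2).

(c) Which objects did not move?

the blue cube and the purple torus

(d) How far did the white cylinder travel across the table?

2.6

The white cylinder moved from about (3.8, 1.8) to (2.2, 3.8), a distance of √(1.6² + 2.0²) ≈ 2.6.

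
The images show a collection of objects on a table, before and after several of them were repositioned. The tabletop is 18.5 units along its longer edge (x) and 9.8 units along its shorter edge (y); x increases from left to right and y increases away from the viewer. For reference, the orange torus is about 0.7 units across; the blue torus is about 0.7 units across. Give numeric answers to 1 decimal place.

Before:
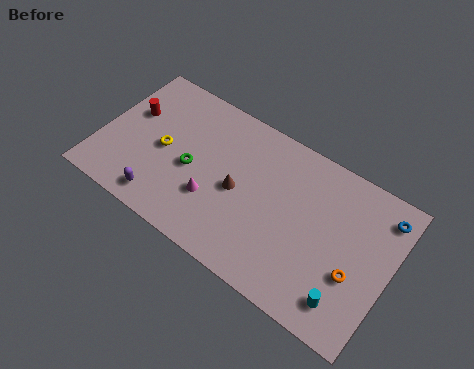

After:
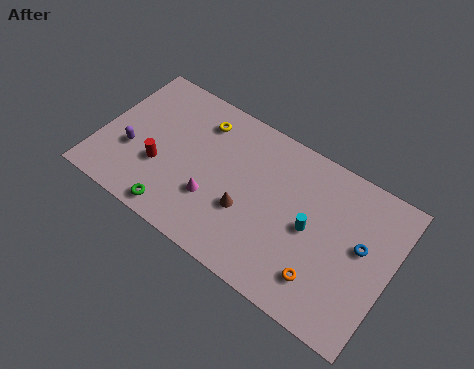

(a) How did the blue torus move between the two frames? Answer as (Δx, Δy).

(-1.0, -2.6)

The blue torus was at about (17.6, 8.1) and moved to about (16.6, 5.5).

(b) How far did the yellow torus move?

3.6

From (4.0, 4.7) to (5.9, 7.8), the yellow torus covered √(1.9² + 3.1²) ≈ 3.6 units.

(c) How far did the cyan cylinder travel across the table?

4.1

From (16.3, 1.8) to (13.5, 4.8), the cyan cylinder covered √(2.8² + 3.0²) ≈ 4.1 units.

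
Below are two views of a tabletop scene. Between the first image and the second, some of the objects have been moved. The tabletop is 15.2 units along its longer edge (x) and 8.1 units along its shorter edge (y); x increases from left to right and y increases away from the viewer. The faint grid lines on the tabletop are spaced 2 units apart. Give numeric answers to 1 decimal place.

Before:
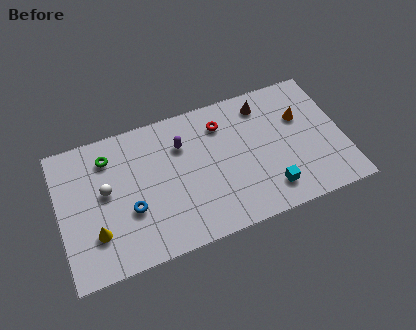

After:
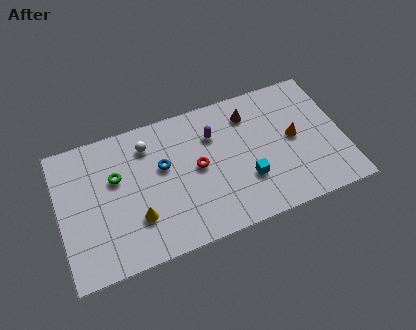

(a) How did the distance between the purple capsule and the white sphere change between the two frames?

-0.8

The distance was about 4.4 in the first image and 3.6 in the second, so they moved 0.8 units closer together.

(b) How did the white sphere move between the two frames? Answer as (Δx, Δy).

(2.4, 1.9)

From the two frames, the white sphere sits at roughly (2.5, 4.5) before and (4.9, 6.4) after.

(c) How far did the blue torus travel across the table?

2.7

From (3.7, 3.0) to (5.6, 4.9), the blue torus covered √(1.9² + 1.9²) ≈ 2.7 units.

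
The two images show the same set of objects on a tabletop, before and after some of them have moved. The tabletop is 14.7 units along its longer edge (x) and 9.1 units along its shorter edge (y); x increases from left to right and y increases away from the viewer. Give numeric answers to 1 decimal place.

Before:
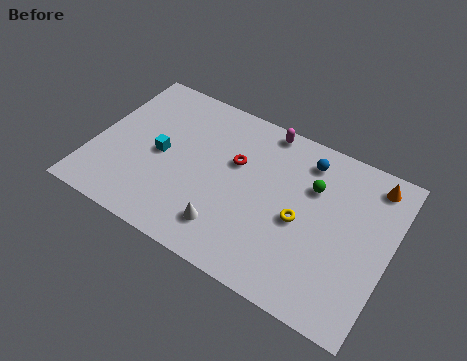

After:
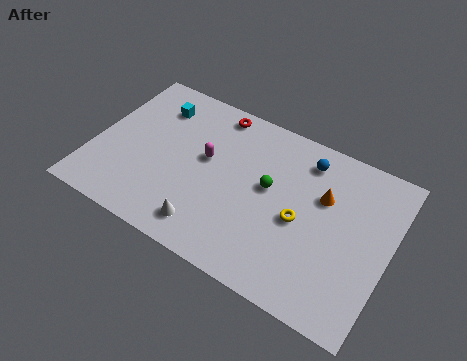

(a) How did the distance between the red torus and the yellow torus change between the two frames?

+2.5

The distance was about 3.8 in the first image and 6.3 in the second, so they moved 2.5 units further apart.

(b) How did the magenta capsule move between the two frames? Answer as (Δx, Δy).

(-2.5, -3.1)

The magenta capsule was at about (8.0, 8.3) and moved to about (5.5, 5.2).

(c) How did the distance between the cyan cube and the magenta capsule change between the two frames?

-2.6

Before: roughly 6.1 units apart; after: 3.5. That's 2.6 units closer together.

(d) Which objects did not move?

the blue sphere and the yellow torus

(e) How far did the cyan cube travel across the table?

2.8

The cyan cube moved from about (3.3, 4.4) to (2.6, 7.1), a distance of √(0.7² + 2.7²) ≈ 2.8.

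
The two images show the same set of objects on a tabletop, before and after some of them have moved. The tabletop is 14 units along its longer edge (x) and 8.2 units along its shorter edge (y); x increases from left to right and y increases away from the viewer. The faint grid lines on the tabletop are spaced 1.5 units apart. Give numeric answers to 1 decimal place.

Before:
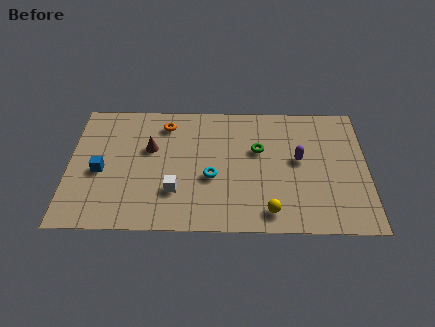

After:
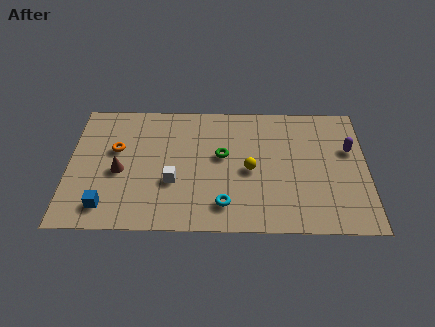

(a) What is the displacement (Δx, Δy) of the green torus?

(-1.7, -0.4)

The green torus started near (8.9, 5.1) and ended near (7.2, 4.7).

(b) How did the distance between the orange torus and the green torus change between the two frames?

+0.3

The distance was about 4.7 in the first image and 5.0 in the second, so they moved 0.3 units further apart.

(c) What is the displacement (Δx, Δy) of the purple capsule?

(2.4, 0.7)

The purple capsule started near (10.8, 4.5) and ended near (13.2, 5.2).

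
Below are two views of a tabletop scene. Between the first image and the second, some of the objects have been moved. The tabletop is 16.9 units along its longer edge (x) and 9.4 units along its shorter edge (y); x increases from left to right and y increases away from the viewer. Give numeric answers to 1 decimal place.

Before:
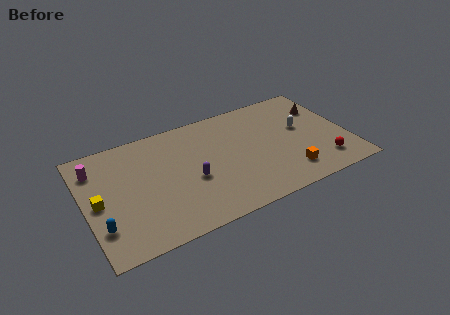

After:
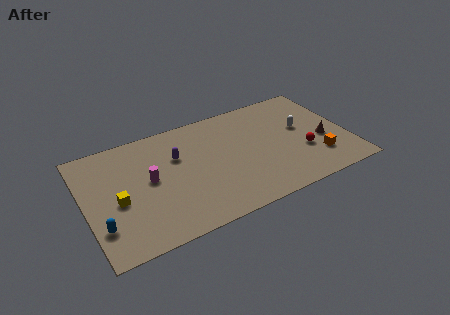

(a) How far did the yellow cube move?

1.3

The yellow cube moved from about (0.8, 4.5) to (2.0, 4.1), a distance of √(1.2² + 0.4²) ≈ 1.3.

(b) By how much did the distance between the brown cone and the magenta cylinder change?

-3.5

Before: roughly 14.8 units apart; after: 11.3. That's 3.5 units closer together.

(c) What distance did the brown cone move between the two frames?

2.9

From (15.7, 6.7) to (15.3, 3.8), the brown cone covered √(0.4² + 2.9²) ≈ 2.9 units.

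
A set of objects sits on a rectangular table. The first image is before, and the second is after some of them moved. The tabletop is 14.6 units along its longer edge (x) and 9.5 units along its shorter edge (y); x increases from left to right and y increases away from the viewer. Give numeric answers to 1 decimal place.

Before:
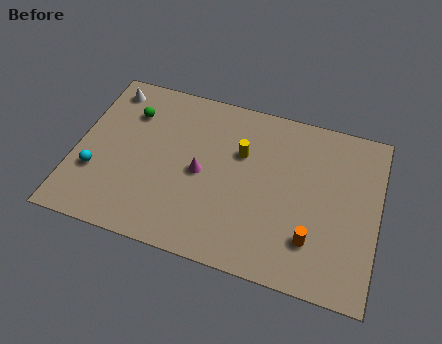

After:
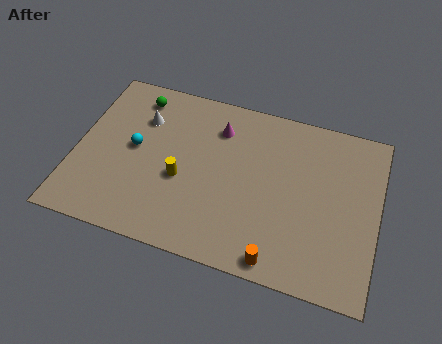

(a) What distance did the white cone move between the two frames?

2.2

The white cone moved from about (1.2, 8.1) to (3.0, 6.8), a distance of √(1.8² + 1.3²) ≈ 2.2.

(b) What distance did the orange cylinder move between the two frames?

2.1

The orange cylinder was near (11.6, 2.4) before and (10.1, 0.9) after, so it travelled √(1.5² + 1.5²) ≈ 2.1 units.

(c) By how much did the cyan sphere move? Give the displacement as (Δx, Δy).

(1.7, 1.9)

From the two frames, the cyan sphere sits at roughly (1.1, 3.1) before and (2.8, 5.0) after.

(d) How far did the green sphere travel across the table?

1.0

The green sphere moved from about (2.4, 7.0) to (2.6, 8.0), a distance of √(0.2² + 1.0²) ≈ 1.0.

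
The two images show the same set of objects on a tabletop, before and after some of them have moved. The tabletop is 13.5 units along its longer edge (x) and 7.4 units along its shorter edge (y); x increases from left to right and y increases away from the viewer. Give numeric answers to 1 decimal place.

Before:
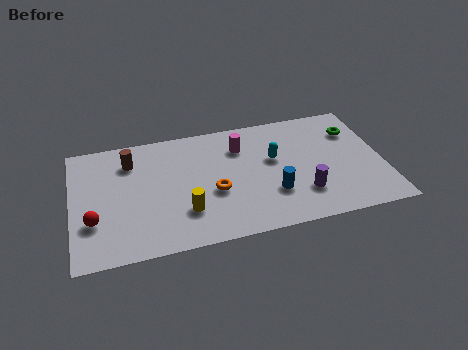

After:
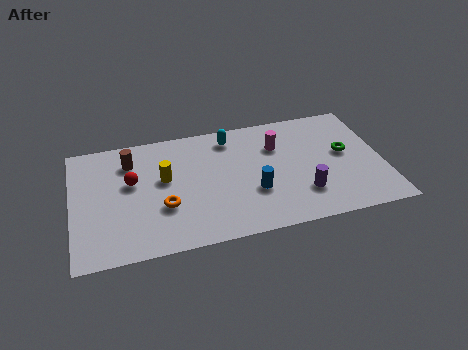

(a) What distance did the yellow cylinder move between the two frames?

2.3

The yellow cylinder moved from about (4.8, 2.1) to (4.0, 4.3), a distance of √(0.8² + 2.2²) ≈ 2.3.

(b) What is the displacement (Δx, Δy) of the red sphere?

(1.7, 2.0)

From the two frames, the red sphere sits at roughly (0.9, 2.4) before and (2.6, 4.4) after.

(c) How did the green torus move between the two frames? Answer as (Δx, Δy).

(-0.5, -1.3)

The green torus was at about (12.4, 5.4) and moved to about (11.9, 4.1).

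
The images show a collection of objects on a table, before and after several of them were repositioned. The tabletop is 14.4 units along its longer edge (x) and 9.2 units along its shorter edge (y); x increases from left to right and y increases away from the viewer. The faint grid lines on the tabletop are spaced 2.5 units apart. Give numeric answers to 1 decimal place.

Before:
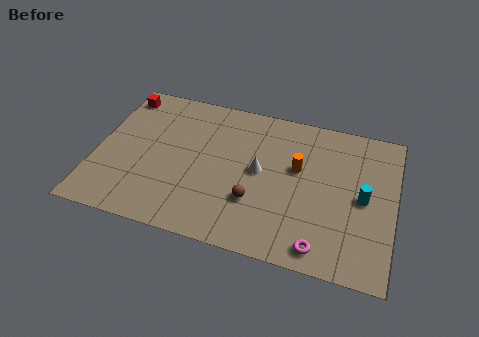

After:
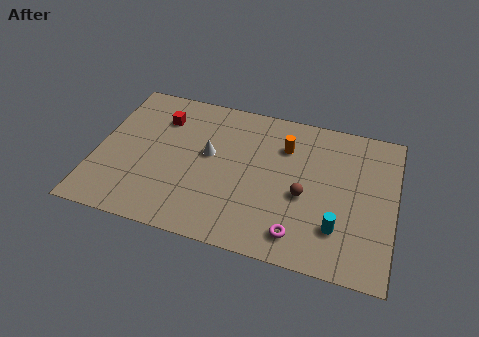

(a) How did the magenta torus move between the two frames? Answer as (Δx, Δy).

(-1.1, 0.4)

The magenta torus was at about (11.1, 1.1) and moved to about (10.0, 1.5).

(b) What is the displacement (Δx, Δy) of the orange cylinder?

(-0.7, 1.2)

The orange cylinder was at about (9.7, 5.5) and moved to about (9.0, 6.7).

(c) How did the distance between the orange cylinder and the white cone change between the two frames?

+2.0

Before: roughly 1.9 units apart; after: 3.9. That's 2.0 units further apart.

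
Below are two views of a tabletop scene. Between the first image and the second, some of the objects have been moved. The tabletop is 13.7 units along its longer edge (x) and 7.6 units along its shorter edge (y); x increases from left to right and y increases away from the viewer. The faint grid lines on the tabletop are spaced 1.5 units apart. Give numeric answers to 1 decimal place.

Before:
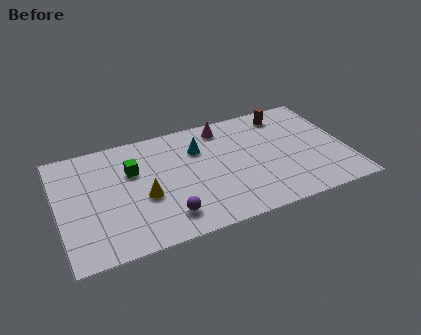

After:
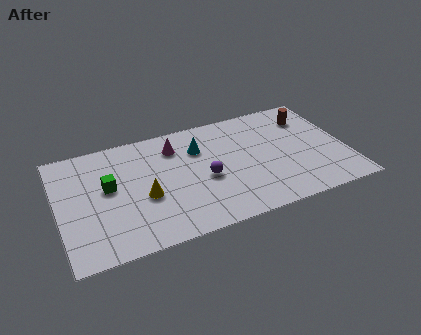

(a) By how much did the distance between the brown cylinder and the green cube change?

+2.3

Before: roughly 7.6 units apart; after: 9.9. That's 2.3 units further apart.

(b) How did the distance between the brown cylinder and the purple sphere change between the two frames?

-2.0

They were about 7.9 units apart before and 5.9 after — 2.0 units closer together.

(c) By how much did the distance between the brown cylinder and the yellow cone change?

+0.8

The distance was about 7.8 in the first image and 8.6 in the second, so they moved 0.8 units further apart.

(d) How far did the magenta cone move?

2.5

From (8.1, 6.5) to (5.7, 5.9), the magenta cone covered √(2.4² + 0.6²) ≈ 2.5 units.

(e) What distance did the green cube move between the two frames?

1.4

From (3.6, 5.0) to (2.4, 4.3), the green cube covered √(1.2² + 0.7²) ≈ 1.4 units.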